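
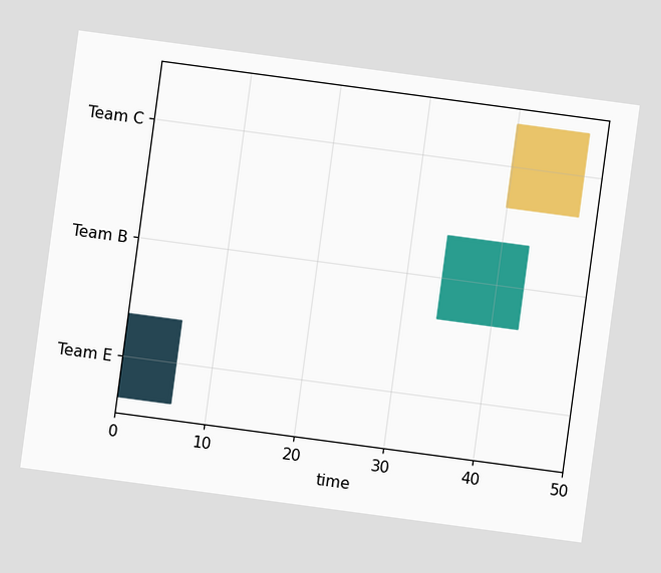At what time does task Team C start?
The chart is tilted about 8° clockwise. The Team C bar begins at t=40.

40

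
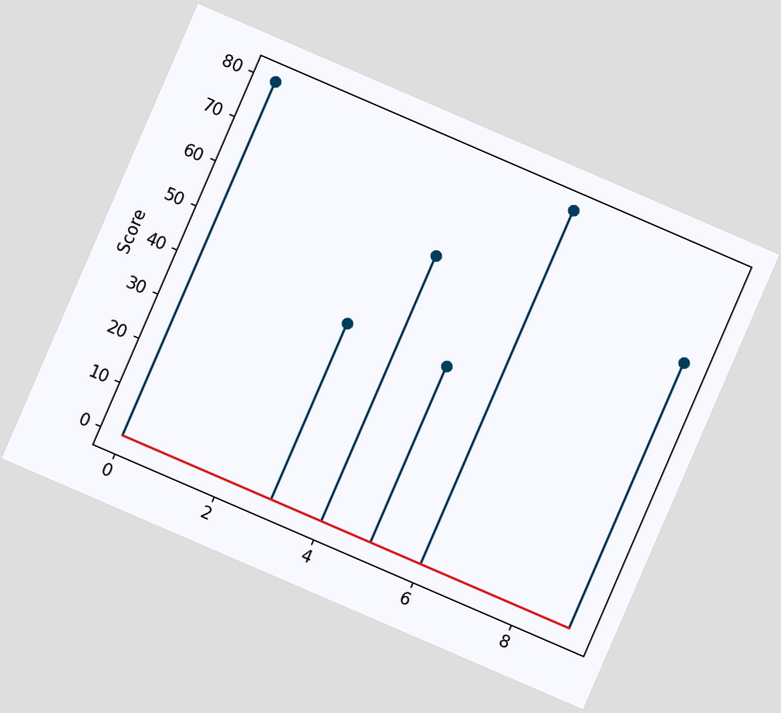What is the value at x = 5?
40

The chart is tilted about 23° clockwise. The stem at x=5 reaches 40.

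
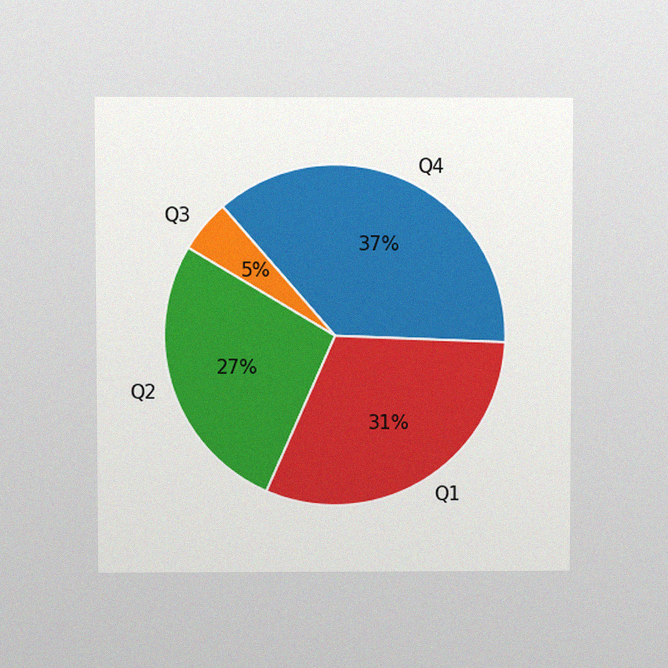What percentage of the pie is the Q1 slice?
The chart is viewed slightly from above, with some photo noise. The Q1 slice takes up 31% of the pie.

31%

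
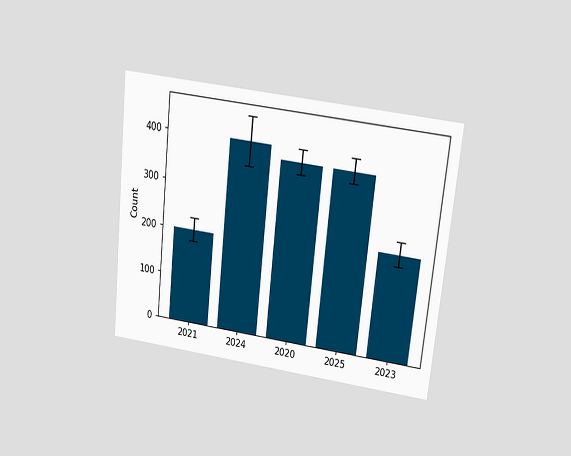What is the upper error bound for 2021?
225

The chart is tilted about 6° clockwise and viewed slightly from above. The 2021 bar's upper whisker reaches 225.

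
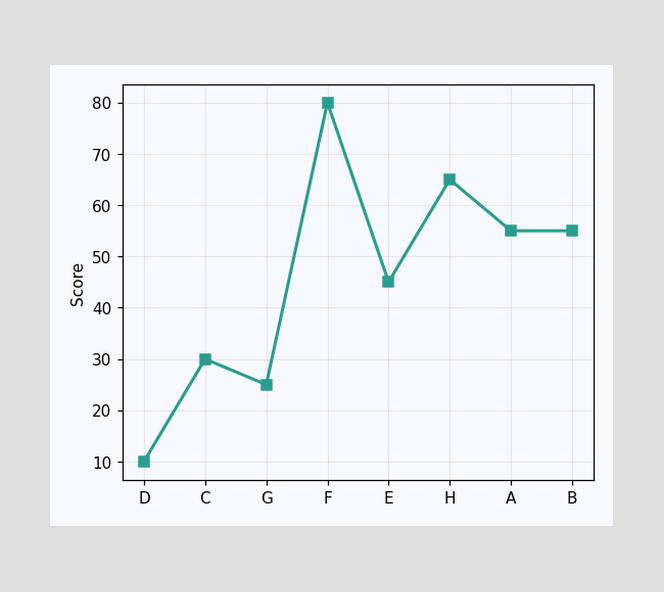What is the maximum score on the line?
80

The highest point is at F, and reading across to the y-axis gives 80.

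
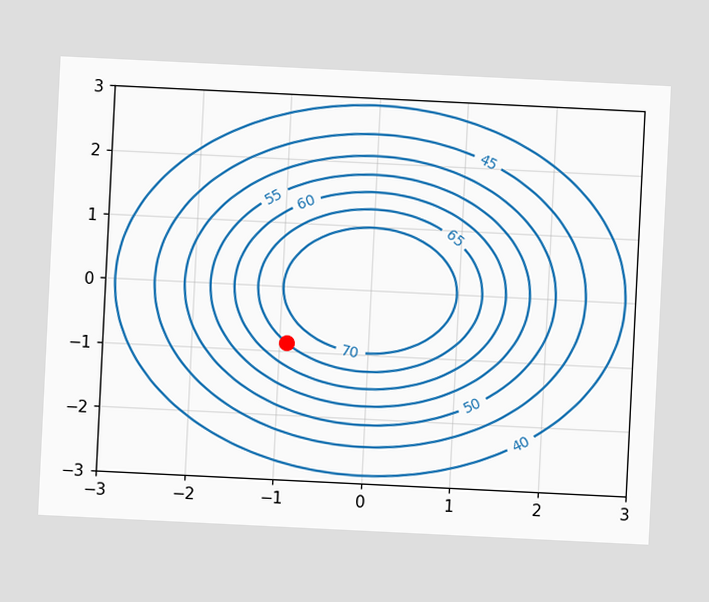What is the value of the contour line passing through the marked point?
The chart is tilted about 3° clockwise. The marked point sits on the contour labelled 65.

65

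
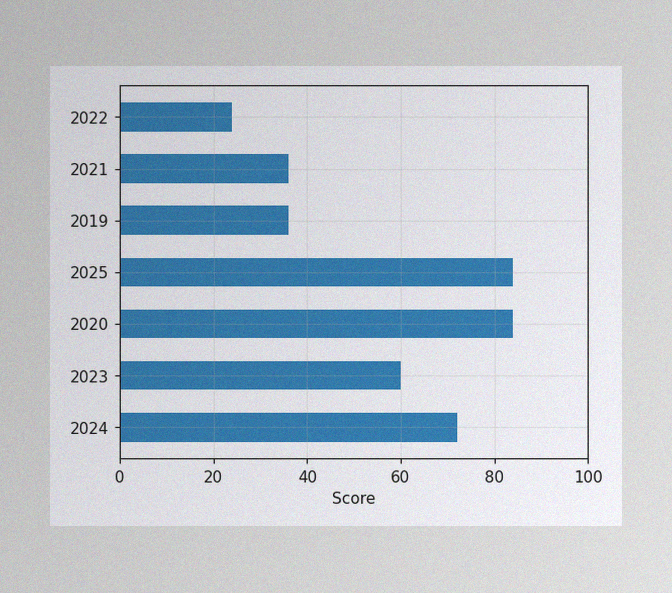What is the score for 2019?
The image has some photo noise and uneven lighting. Reading along the chart's x-axis, the 2019 bar reaches 36.

36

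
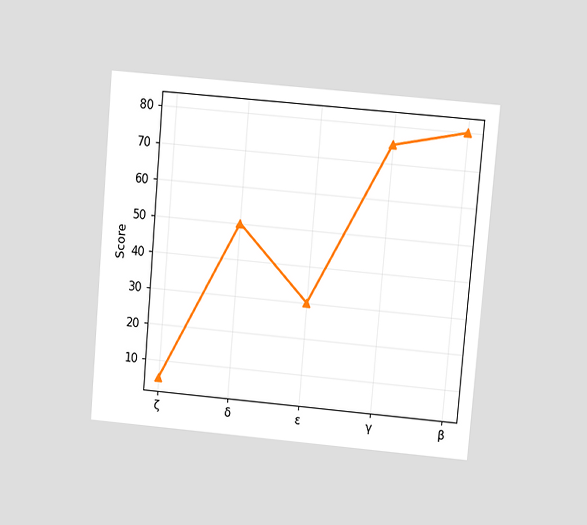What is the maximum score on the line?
80

The chart is tilted about 5° clockwise and viewed at a slight angle. The highest point is at β, and reading across to the y-axis gives 80.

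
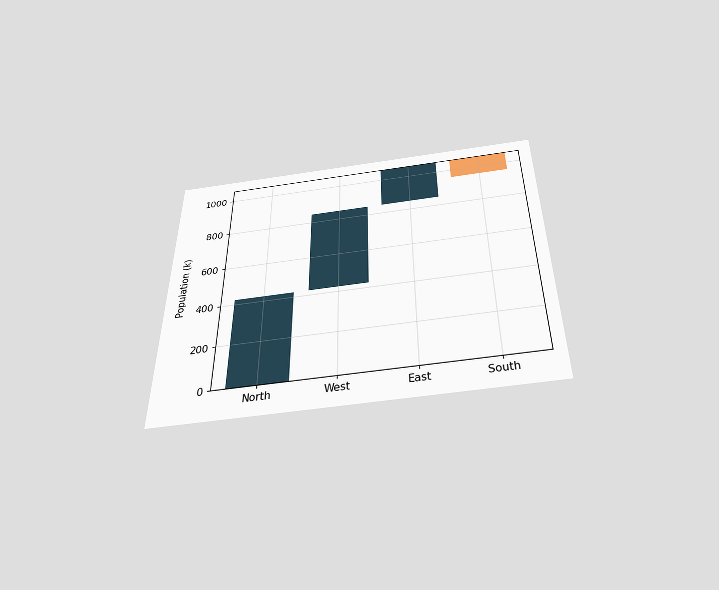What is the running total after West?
848k

The chart is viewed slightly from below. After West the running total reaches 848k.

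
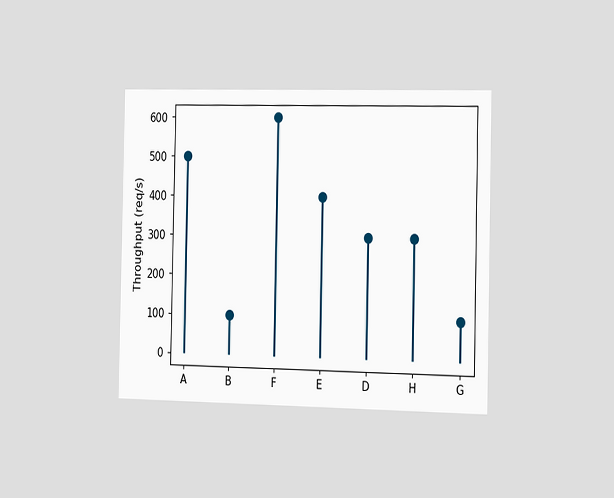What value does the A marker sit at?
500req/s

The chart is viewed slightly from the right. The A marker sits at 500req/s.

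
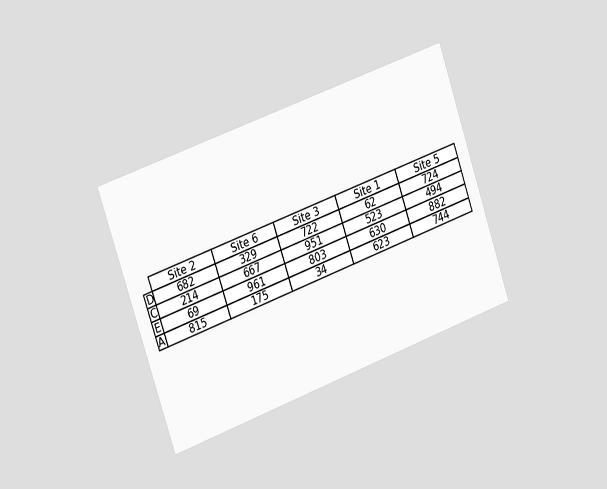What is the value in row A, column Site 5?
744

The chart is tilted about 19° counter-clockwise and viewed slightly from the left. The (A, Site 5) cell reads 744.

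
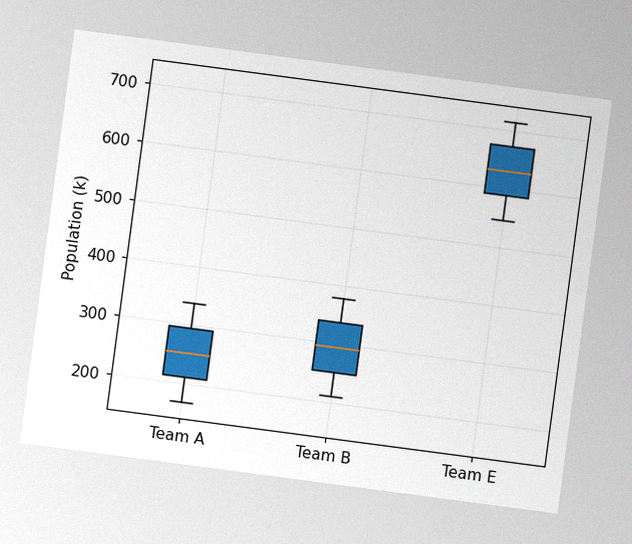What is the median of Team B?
294k

The chart is tilted about 8° clockwise, with some photo noise. The median line in the Team B box sits at 294k.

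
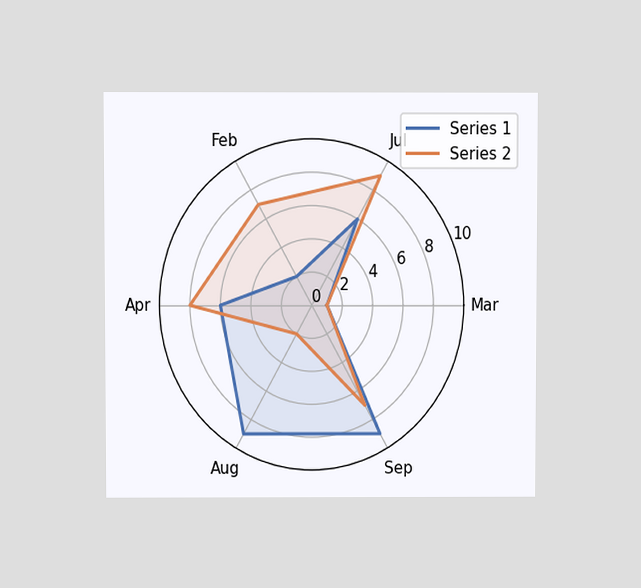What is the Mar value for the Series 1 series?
The chart is viewed at a slight angle. On the Mar axis, Series 1 reaches 1.

1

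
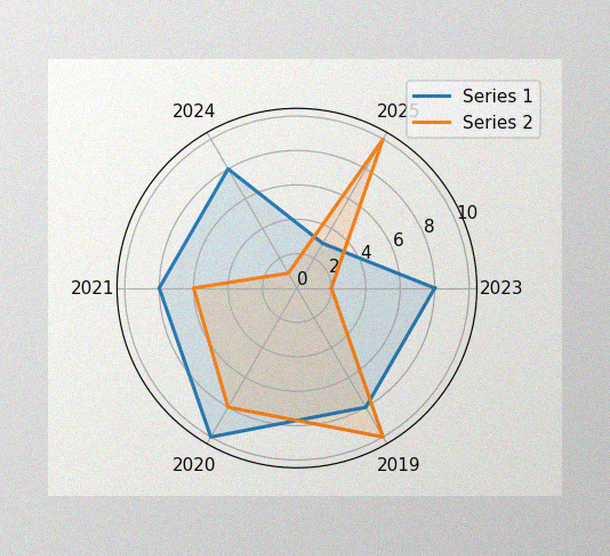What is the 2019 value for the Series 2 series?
The image has some photo noise and uneven lighting. On the 2019 axis, Series 2 reaches 10.

10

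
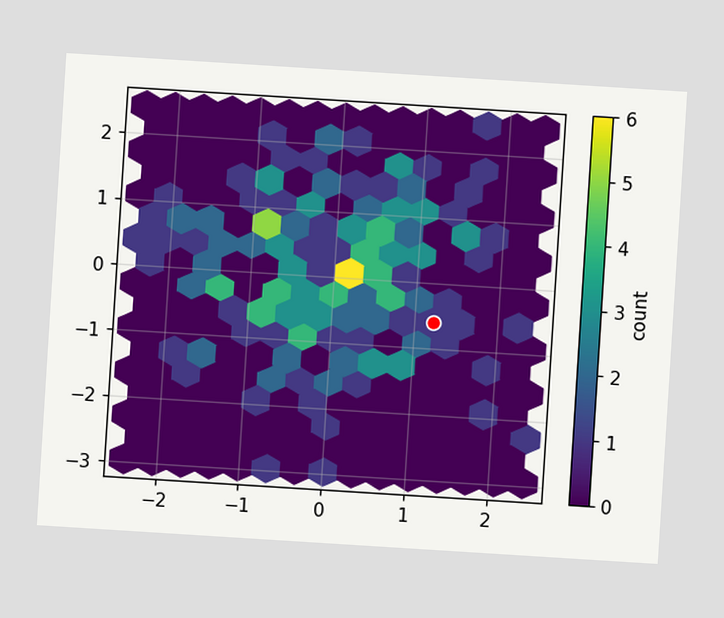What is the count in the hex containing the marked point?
1

The chart is tilted about 4° clockwise. The marked hex reads 1 on the colorbar.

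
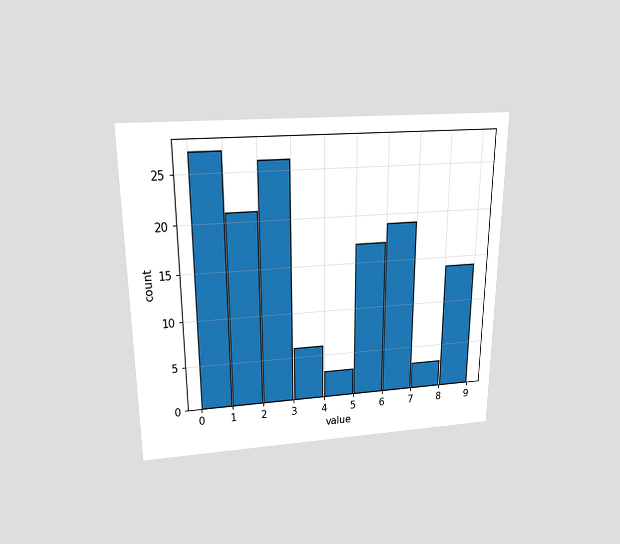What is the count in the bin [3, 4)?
6

The chart is viewed slightly from above. The [3, 4) bin has height 6.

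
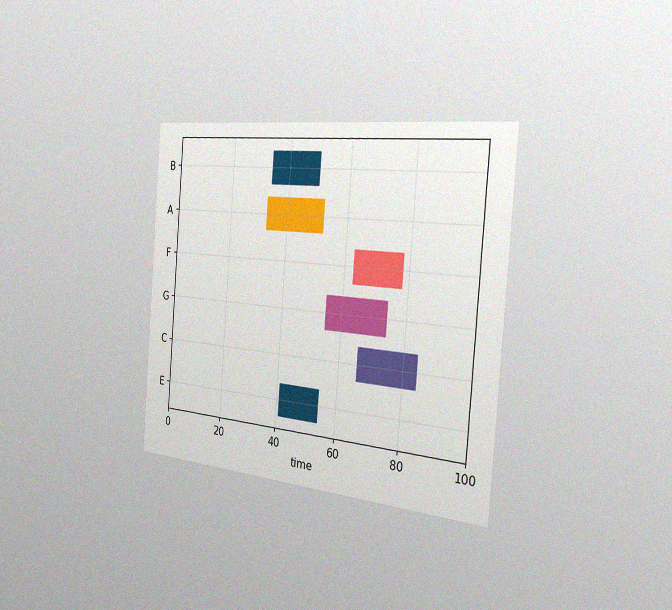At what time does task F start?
63

The chart is tilted about 4° clockwise and viewed slightly from the right, with some photo noise. The F bar begins at t=63.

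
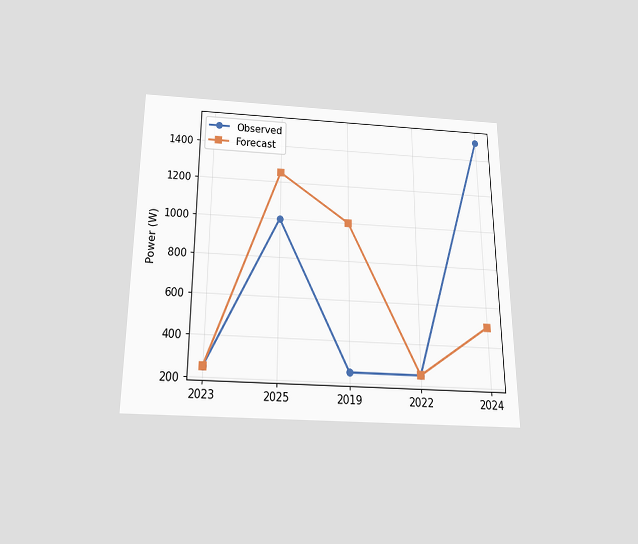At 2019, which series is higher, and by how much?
The chart is viewed slightly from below. At 2019, Forecast sits above the other line by 750W.

Forecast, by 750W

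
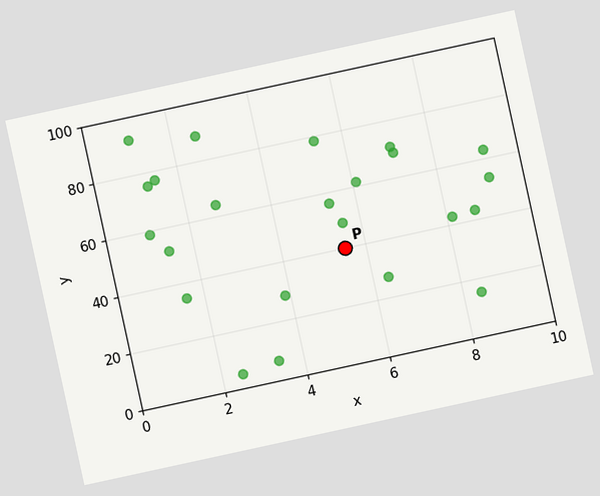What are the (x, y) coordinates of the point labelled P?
(5.5, 40)

The chart is tilted about 12° counter-clockwise. Following the gridlines from P to each axis, P sits at (5.5, 40).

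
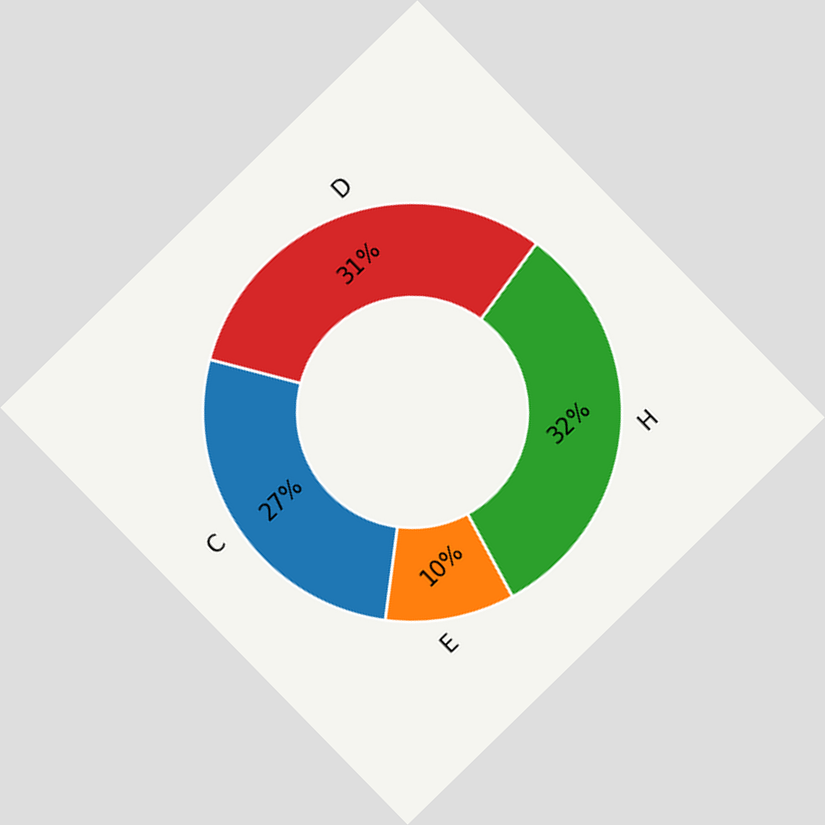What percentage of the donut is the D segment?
The chart is tilted about 44° counter-clockwise. The D segment takes up 31% of the ring.

31%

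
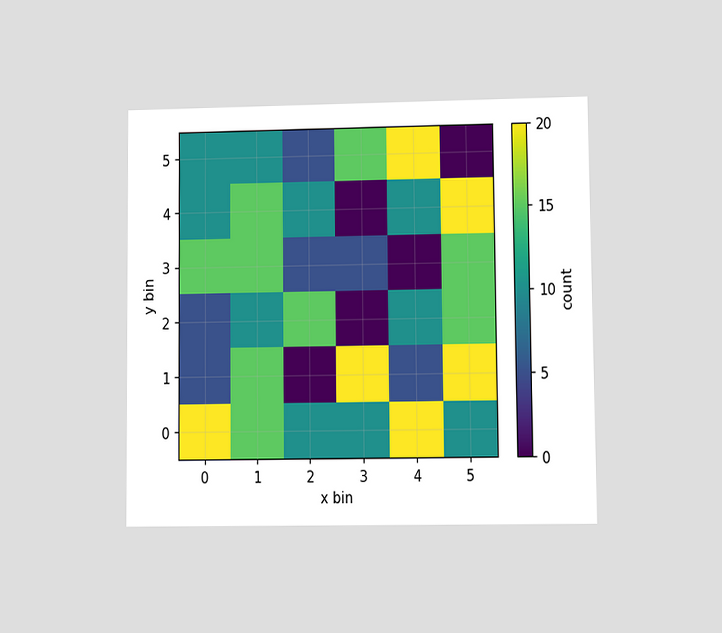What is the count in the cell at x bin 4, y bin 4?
10

The chart is viewed at a slight angle. Matching the cell (4, 4) against the colorbar gives 10.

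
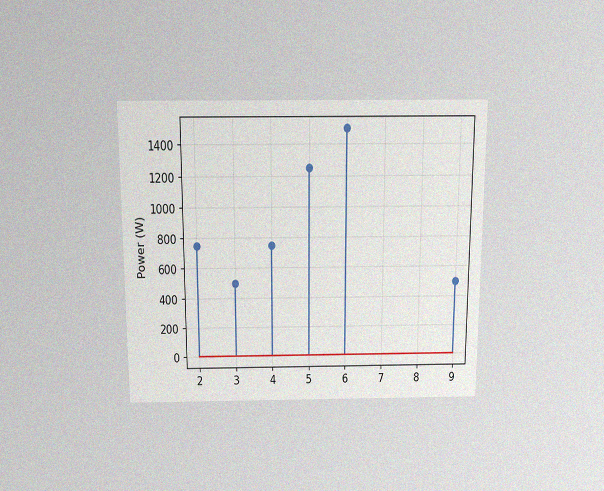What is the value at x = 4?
The chart is viewed slightly from above, with some photo noise. The stem at x=4 reaches 750W.

750W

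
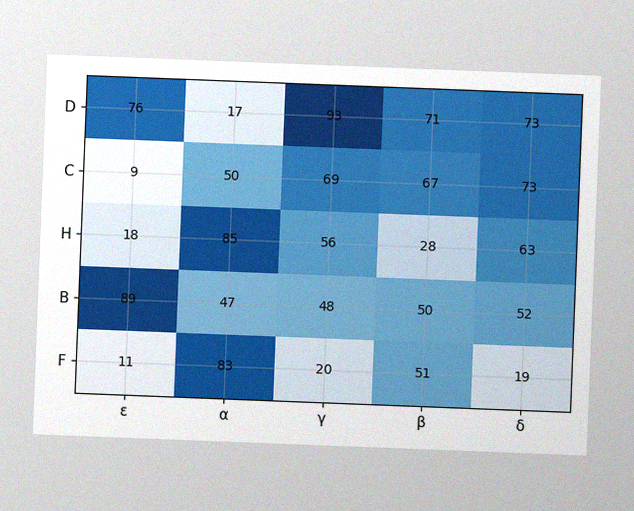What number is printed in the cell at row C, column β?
67

The chart is tilted about 2° clockwise, with some photo noise. The (C, β) cell reads 67.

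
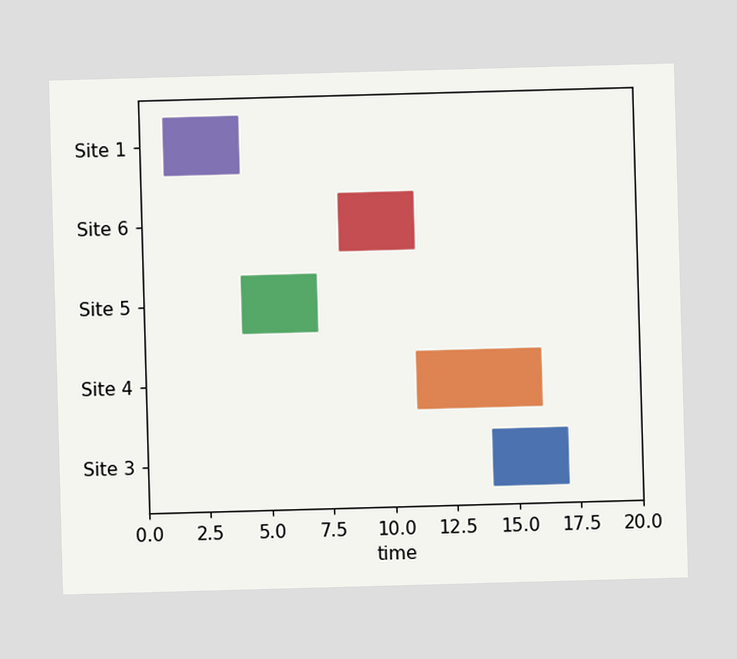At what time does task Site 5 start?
The Site 5 bar begins at t=4.

4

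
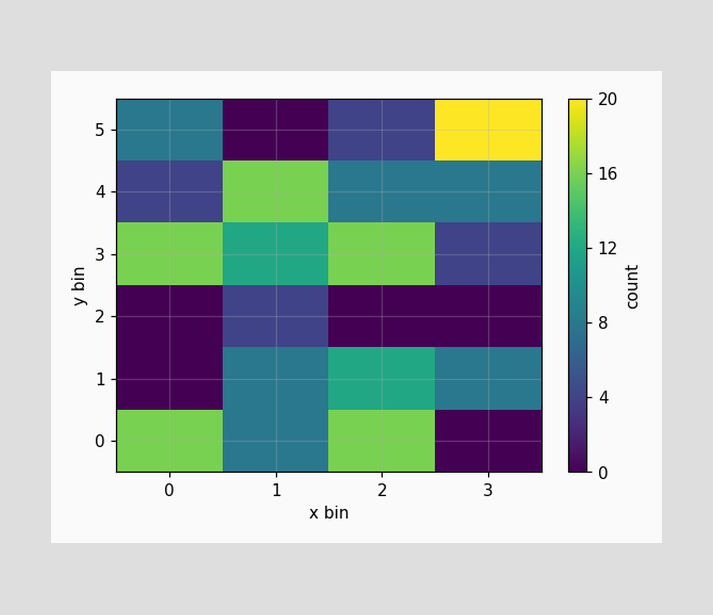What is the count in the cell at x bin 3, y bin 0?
0

Matching the cell (3, 0) against the colorbar gives 0.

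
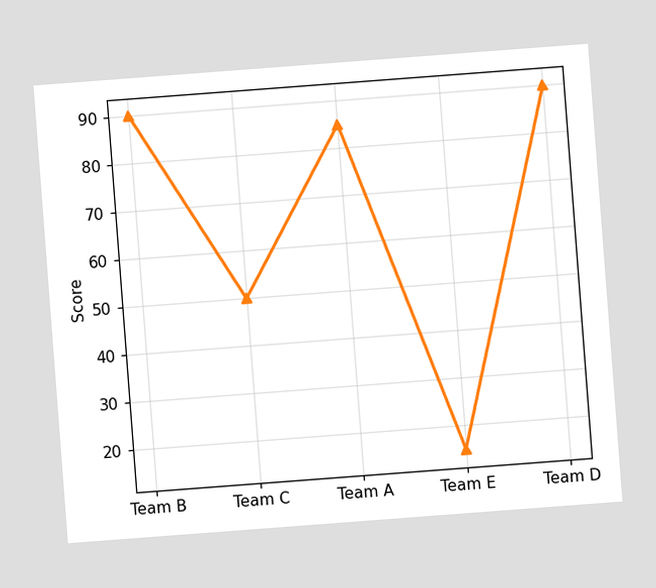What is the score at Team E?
15

The chart is tilted about 4° counter-clockwise. At Team E, the line is at 15.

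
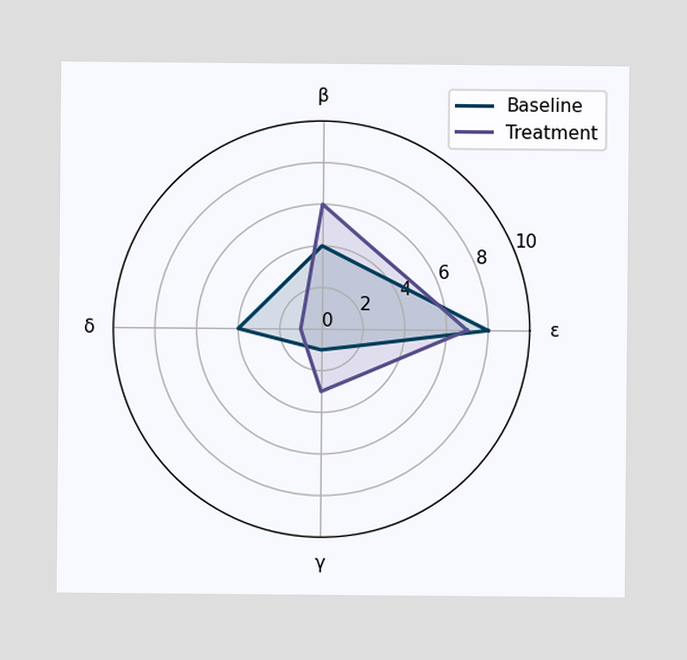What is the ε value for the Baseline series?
8

On the ε axis, Baseline reaches 8.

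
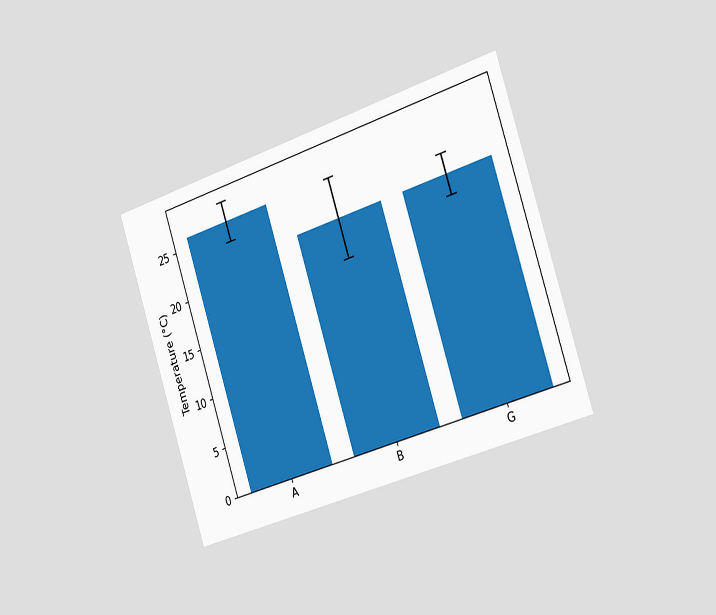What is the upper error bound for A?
The chart is tilted about 18° counter-clockwise and viewed slightly from the right. The A bar's upper whisker reaches 28°C.

28°C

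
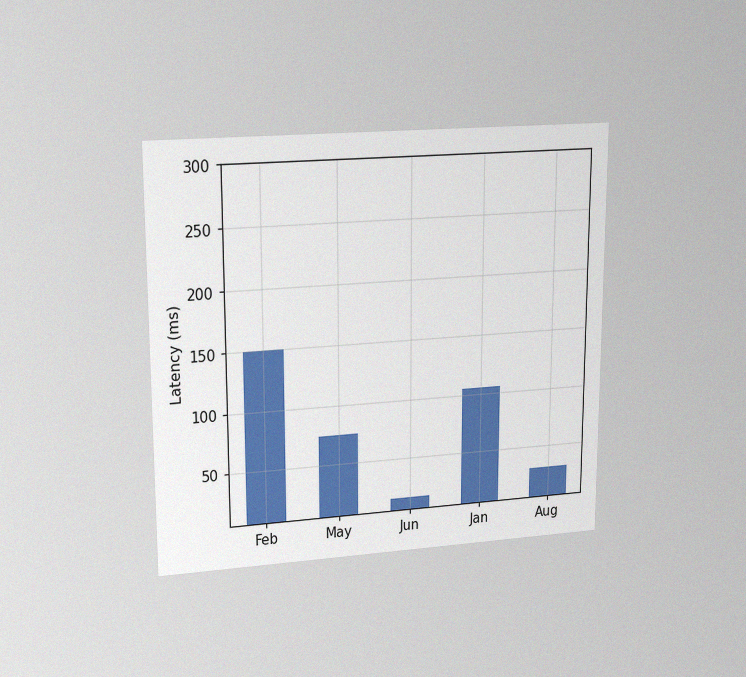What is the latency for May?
75ms

The chart is viewed at a slight angle, with some photo noise. Reading along the chart's y-axis, the May bar reaches 75ms.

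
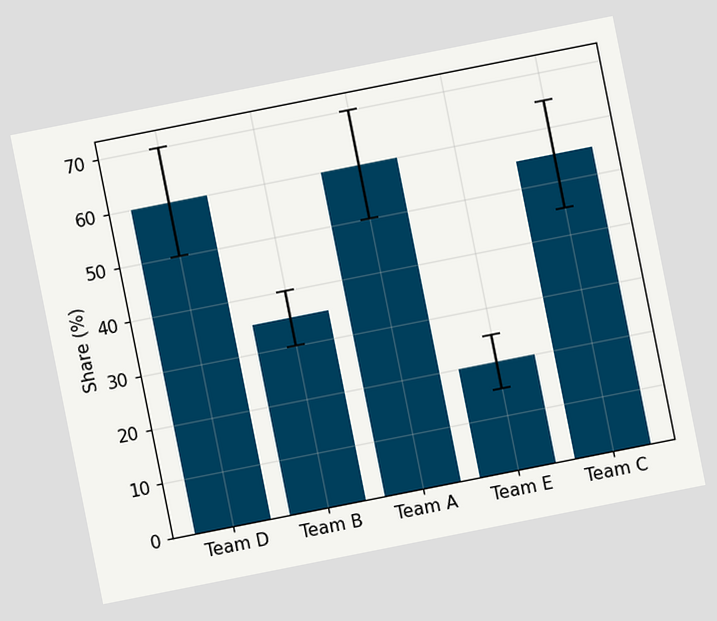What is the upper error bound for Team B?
40%

The chart is tilted about 11° counter-clockwise. The Team B bar's upper whisker reaches 40%.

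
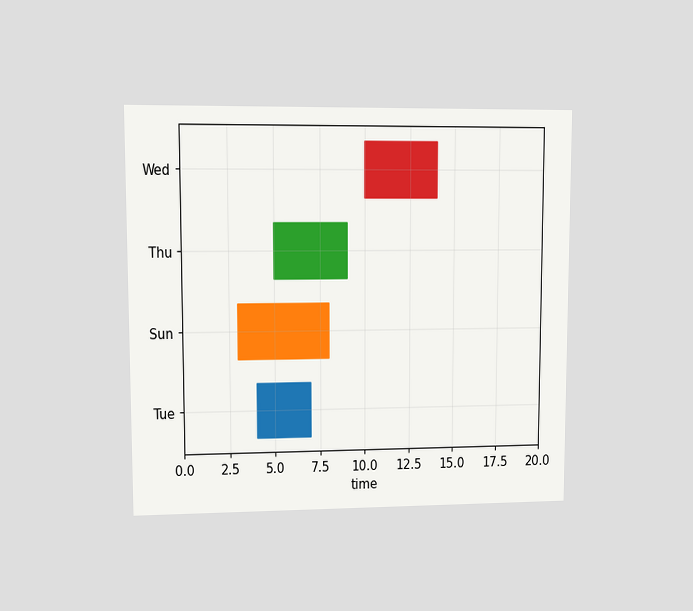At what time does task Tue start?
4

The chart is viewed at a slight angle. The Tue bar begins at t=4.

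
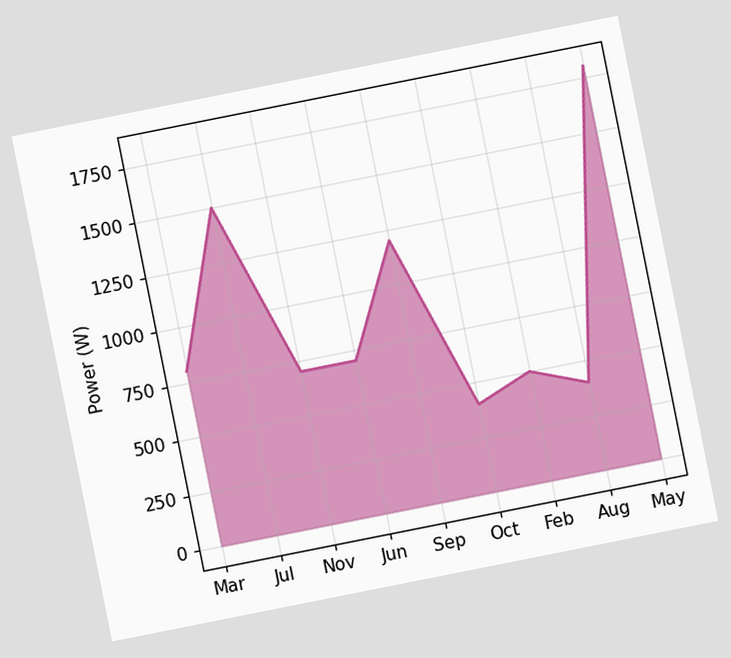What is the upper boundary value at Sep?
1200W

The chart is tilted about 11° counter-clockwise. At Sep the upper boundary is at 1200W.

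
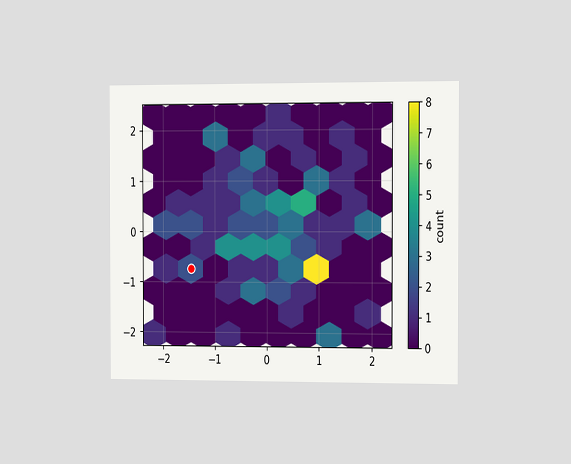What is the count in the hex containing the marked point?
The chart is viewed slightly from the right. The marked hex reads 2 on the colorbar.

2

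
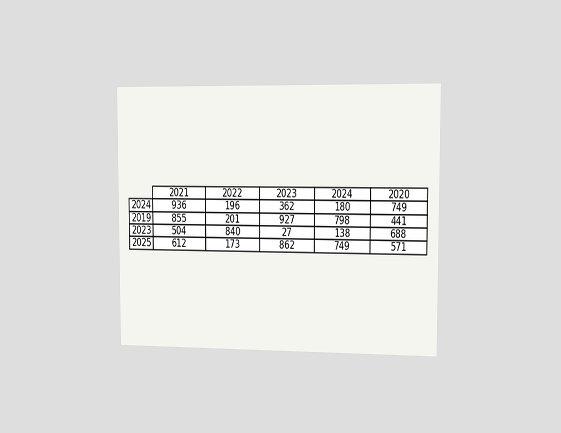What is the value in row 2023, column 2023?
27

The chart is viewed slightly from the right. The (2023, 2023) cell reads 27.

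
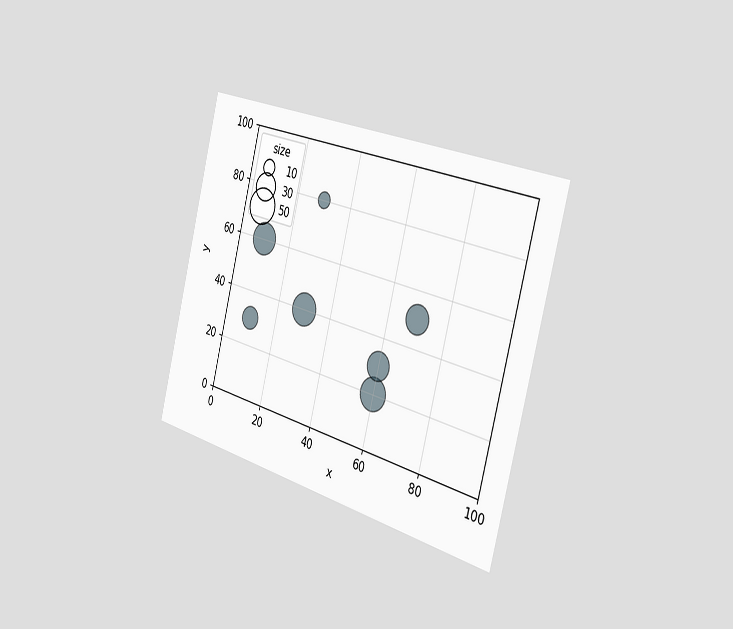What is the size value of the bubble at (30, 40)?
The chart is tilted about 15° clockwise and viewed slightly from the right. Matching the bubble at (30, 40) against the size legend gives 40.

40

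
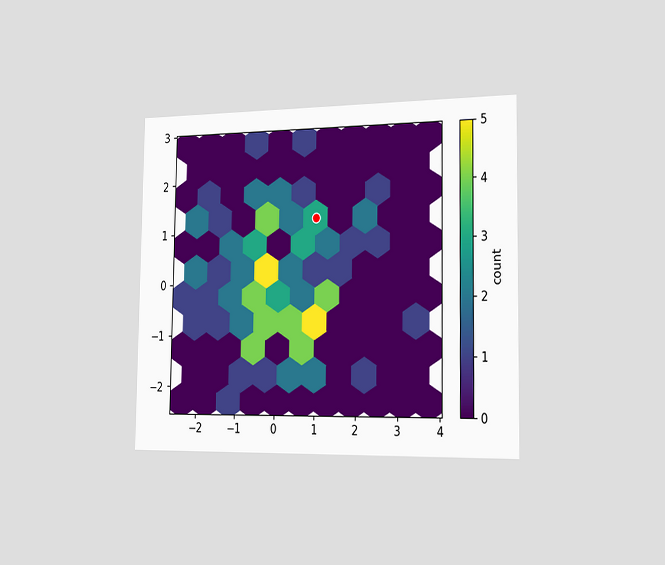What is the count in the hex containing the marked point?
The chart is viewed slightly from the right. The marked hex reads 3 on the colorbar.

3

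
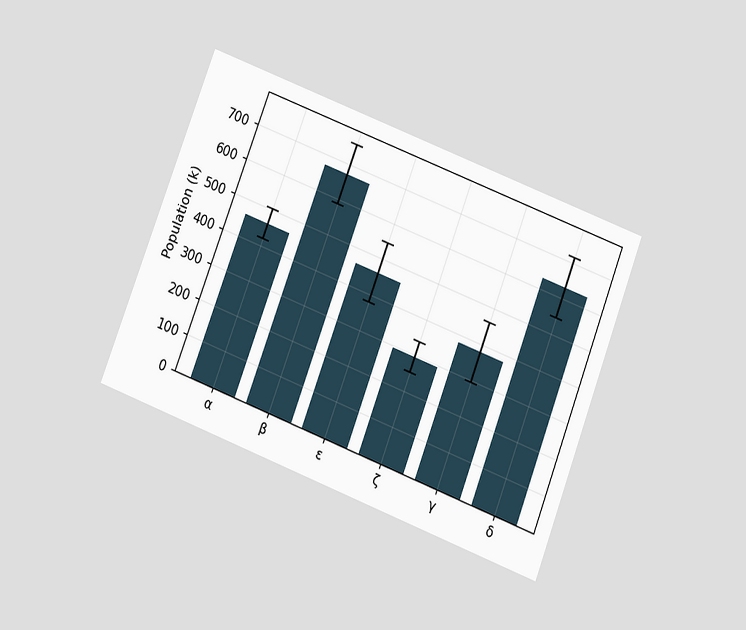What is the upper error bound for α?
504k

The chart is tilted about 21° clockwise and viewed slightly from below. The α bar's upper whisker reaches 504k.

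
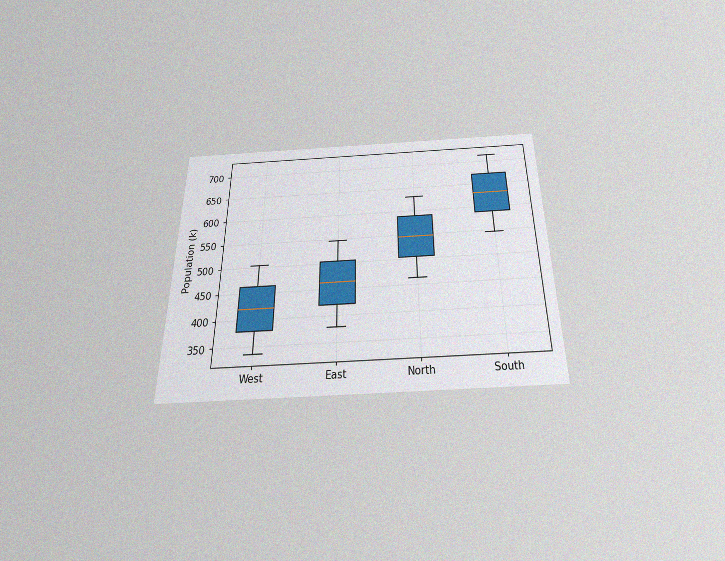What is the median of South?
630k

The chart is viewed slightly from below, with some photo noise. The median line in the South box sits at 630k.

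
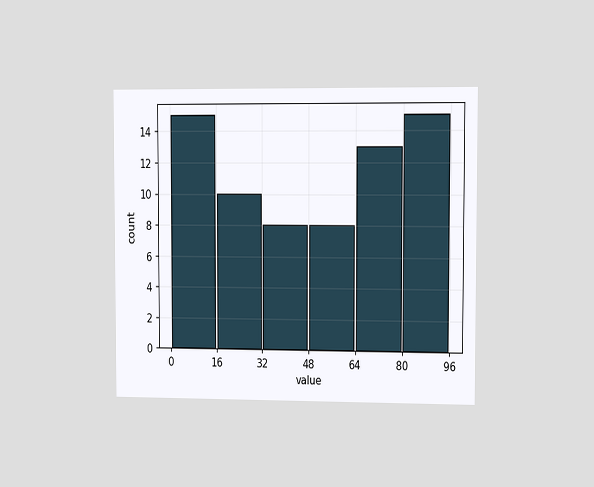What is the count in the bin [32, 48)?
8

The chart is viewed slightly from the right. The [32, 48) bin has height 8.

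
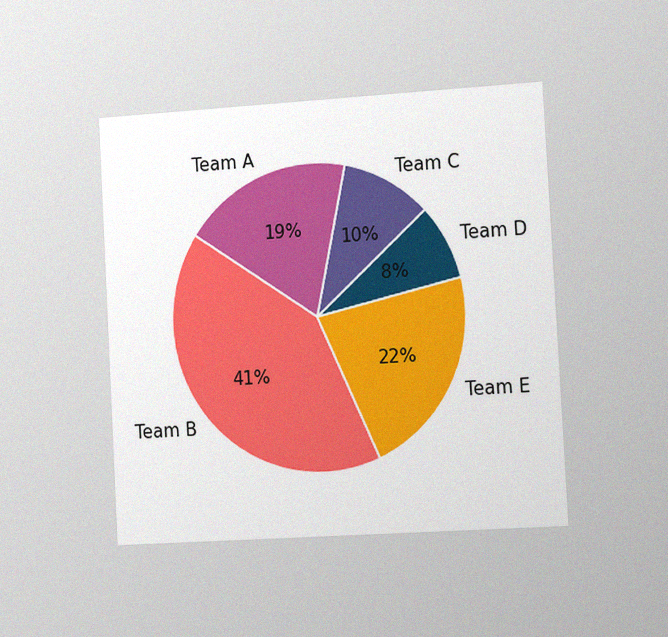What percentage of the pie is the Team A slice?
19%

The chart is tilted about 3° counter-clockwise and viewed slightly from the right, with some photo noise. The Team A slice takes up 19% of the pie.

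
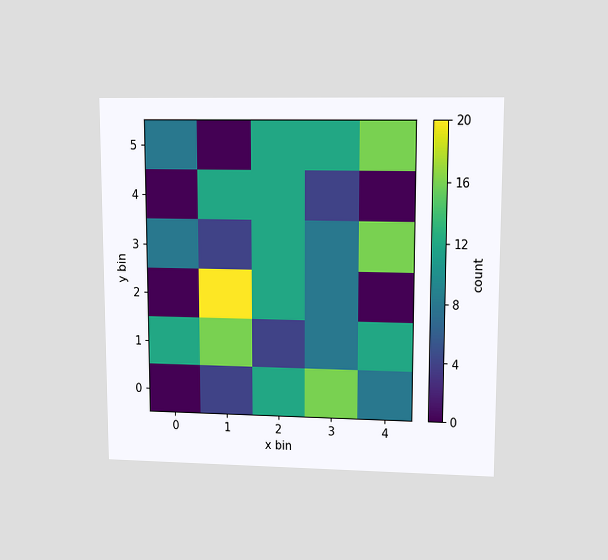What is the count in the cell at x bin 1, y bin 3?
The chart is viewed at a slight angle. Matching the cell (1, 3) against the colorbar gives 4.

4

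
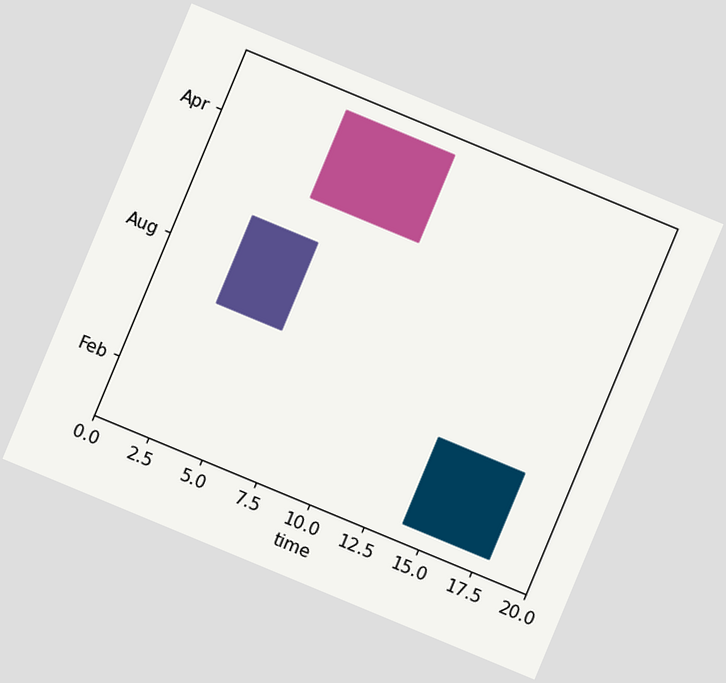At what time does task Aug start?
The chart is tilted about 23° clockwise. The Aug bar begins at t=3.

3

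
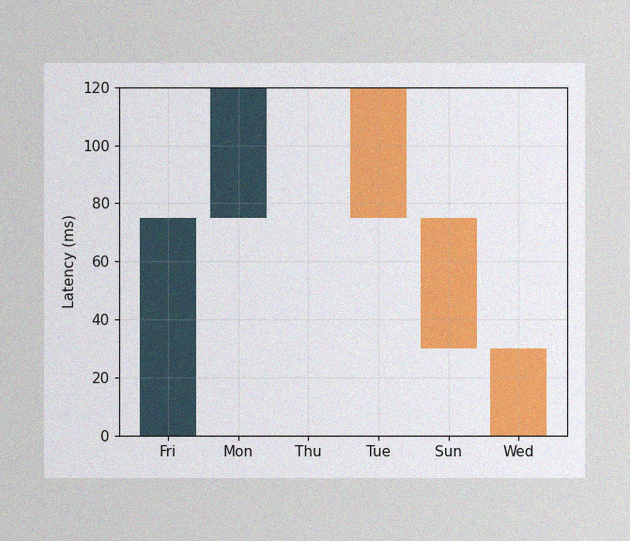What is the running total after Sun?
30ms

The image has some photo noise and uneven lighting. After Sun the running total reaches 30ms.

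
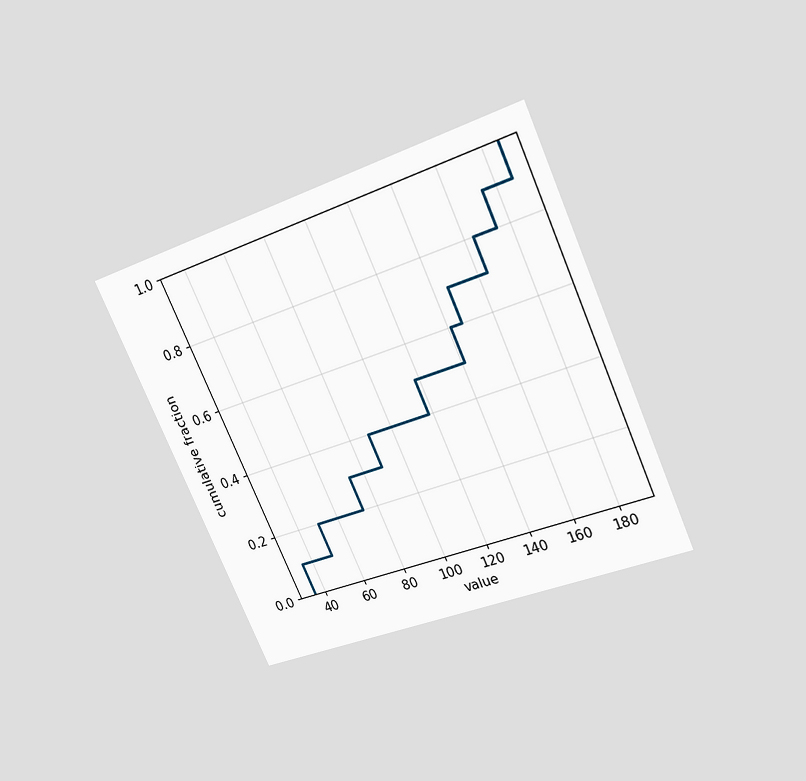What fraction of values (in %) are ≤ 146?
70%

The chart is tilted about 24° counter-clockwise and viewed slightly from above. At x=146 the ECDF step is at 70%.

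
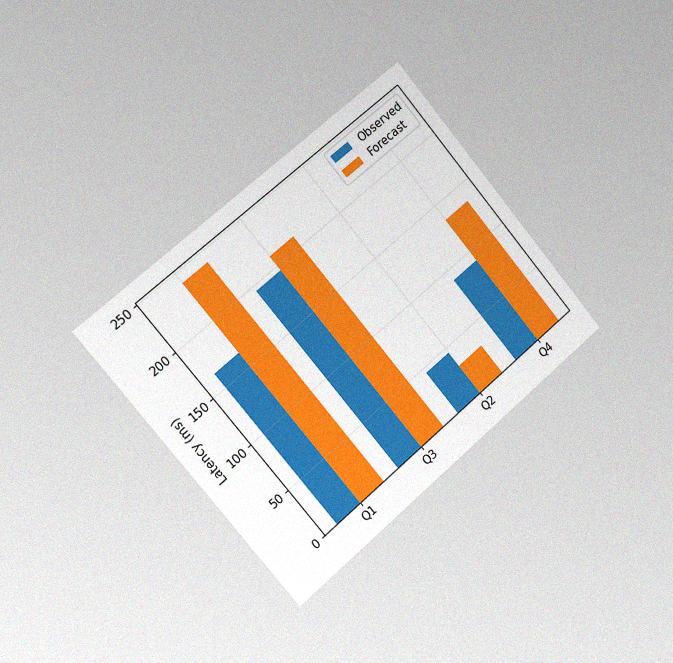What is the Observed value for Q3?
195ms

The chart is tilted about 40° counter-clockwise and viewed slightly from the left, with some photo noise. The Observed bar at Q3 reaches 195ms on the y-axis.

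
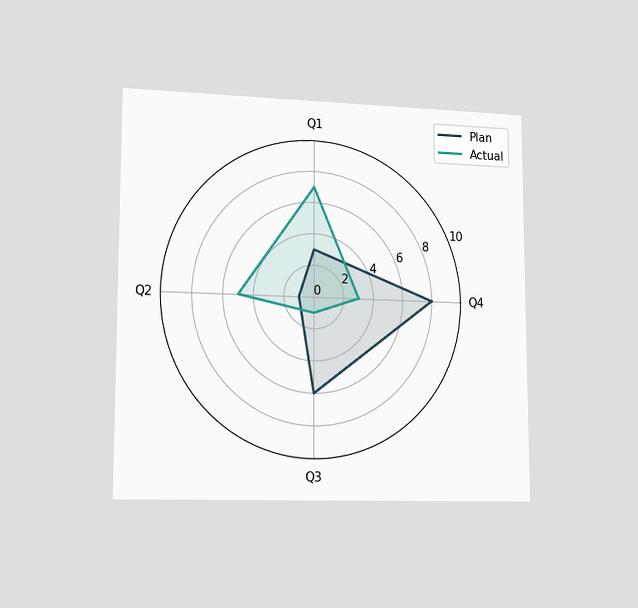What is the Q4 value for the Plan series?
The chart is viewed slightly from the left. On the Q4 axis, Plan reaches 8.

8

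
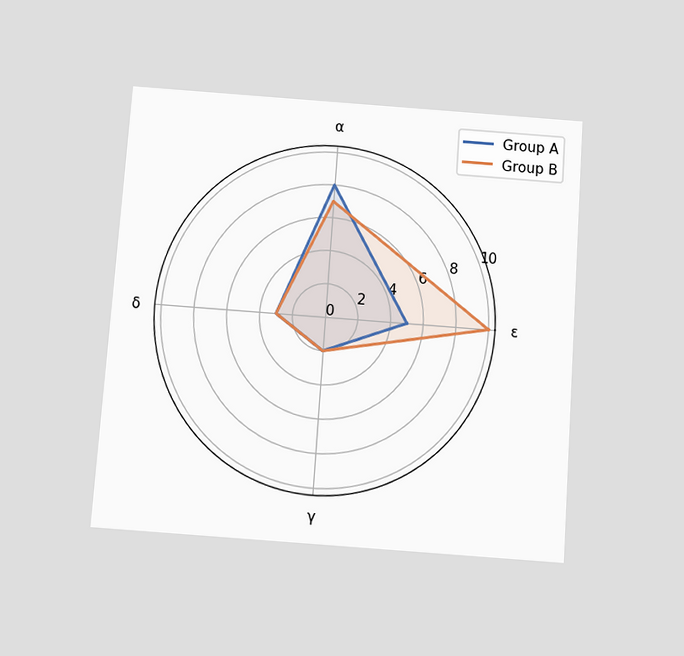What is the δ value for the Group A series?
3

The chart is tilted about 4° clockwise and viewed slightly from below. On the δ axis, Group A reaches 3.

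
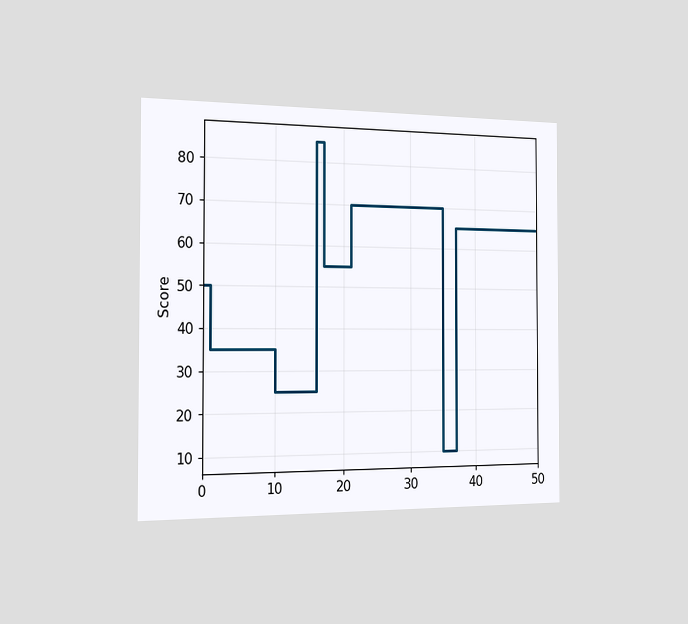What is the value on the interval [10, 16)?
The chart is viewed slightly from the left. On [10, 16) the step sits at 25.

25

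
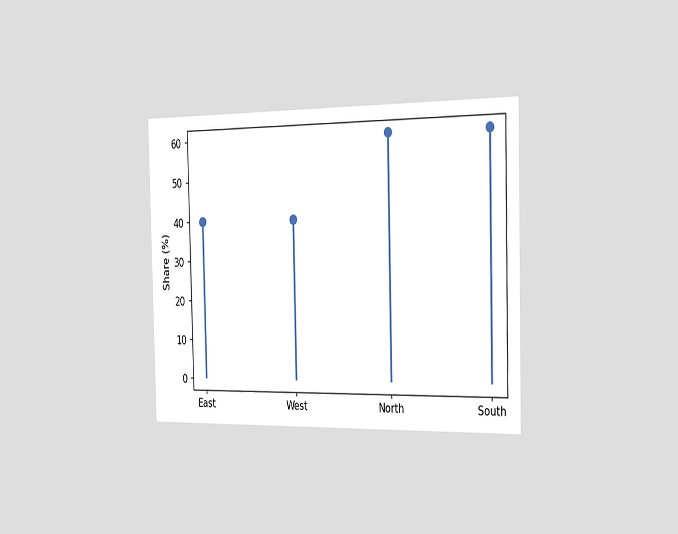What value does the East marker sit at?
40%

The chart is viewed slightly from the right. The East marker sits at 40%.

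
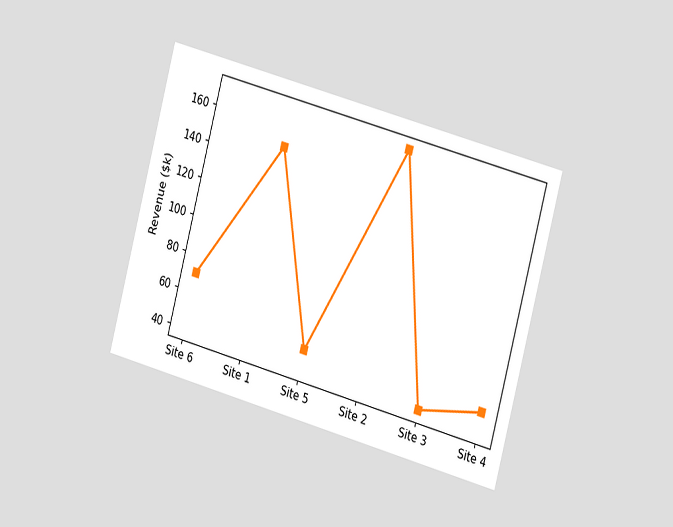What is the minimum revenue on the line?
The chart is tilted about 15° clockwise and viewed slightly from the right. The lowest point is at Site 3, and reading across to the y-axis gives $40k.

$40k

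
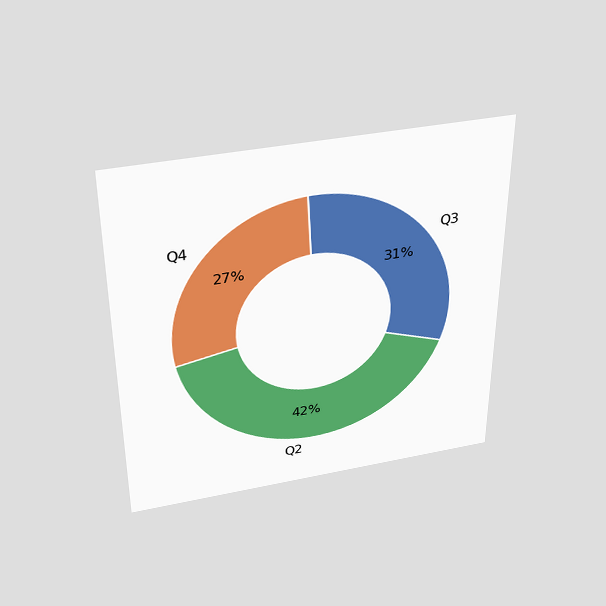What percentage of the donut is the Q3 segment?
31%

The chart is viewed slightly from above. The Q3 segment takes up 31% of the ring.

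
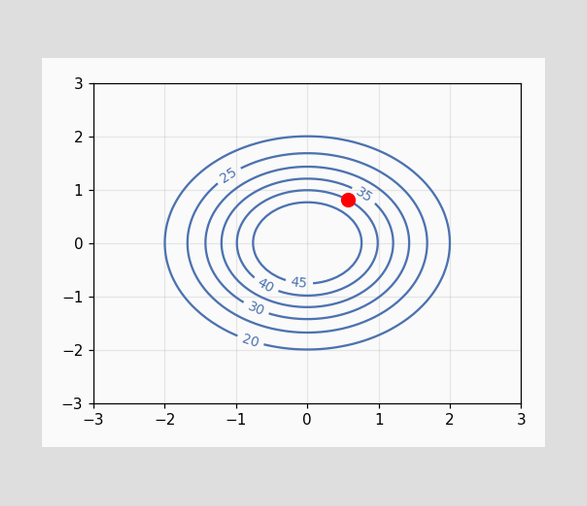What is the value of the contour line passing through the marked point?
The marked point sits on the contour labelled 40.

40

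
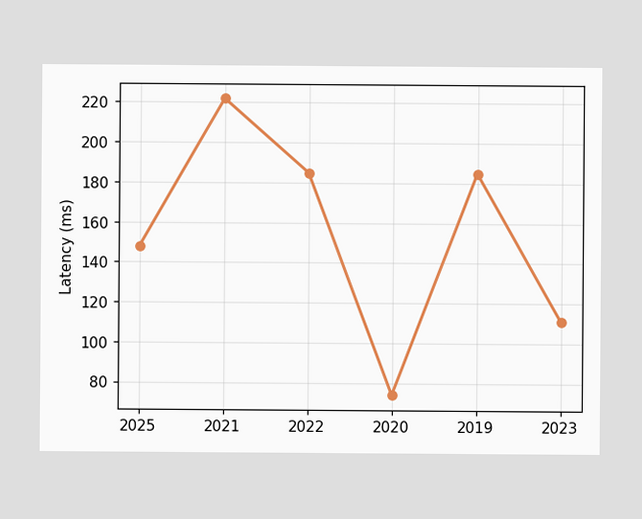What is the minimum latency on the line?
74ms

The lowest point is at 2020, and reading across to the y-axis gives 74ms.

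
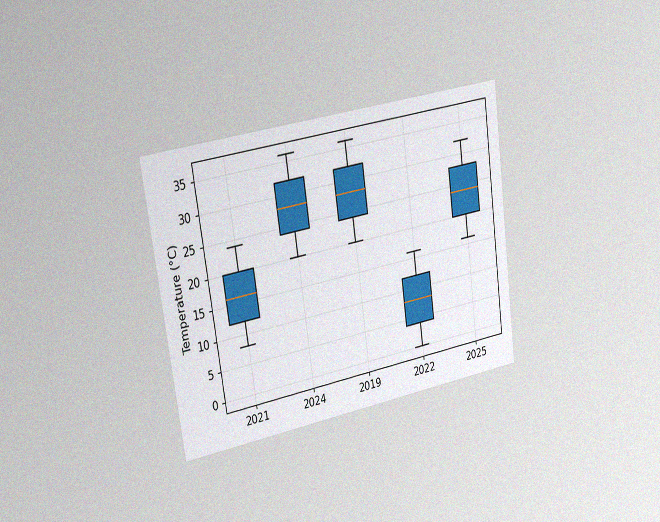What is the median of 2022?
8°C

The chart is tilted about 8° counter-clockwise and viewed slightly from the left, with some photo noise. The median line in the 2022 box sits at 8°C.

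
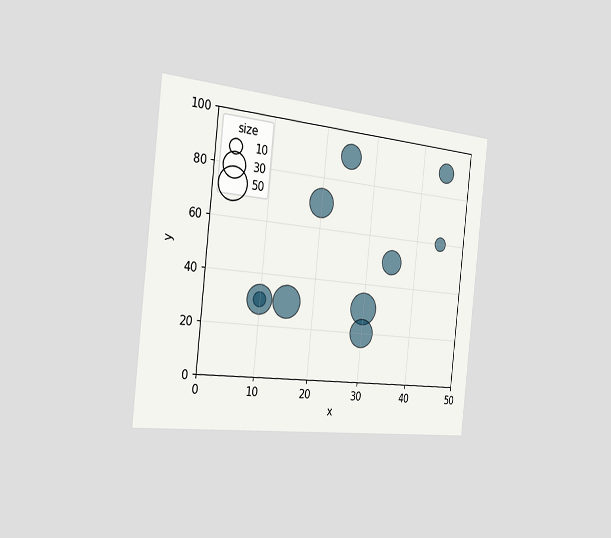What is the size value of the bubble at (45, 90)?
The chart is tilted about 6° clockwise and viewed slightly from the left. Matching the bubble at (45, 90) against the size legend gives 20.

20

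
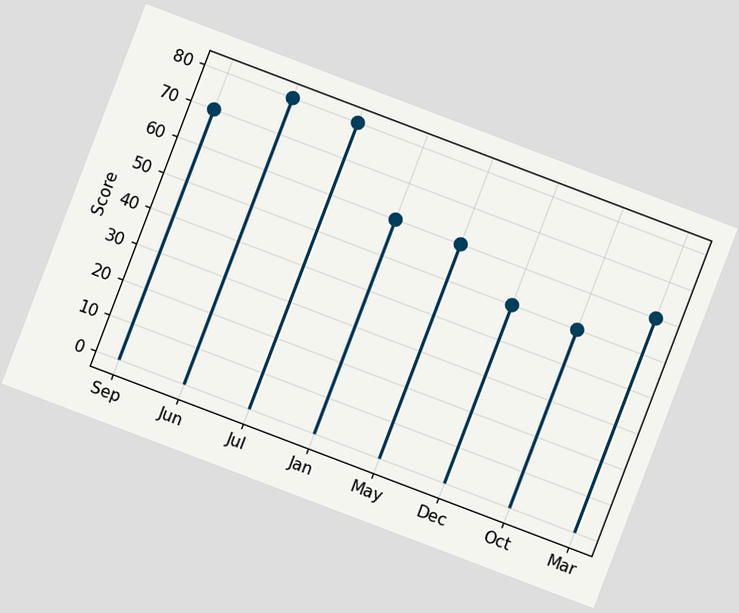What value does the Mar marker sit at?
60

The chart is tilted about 21° clockwise. The Mar marker sits at 60.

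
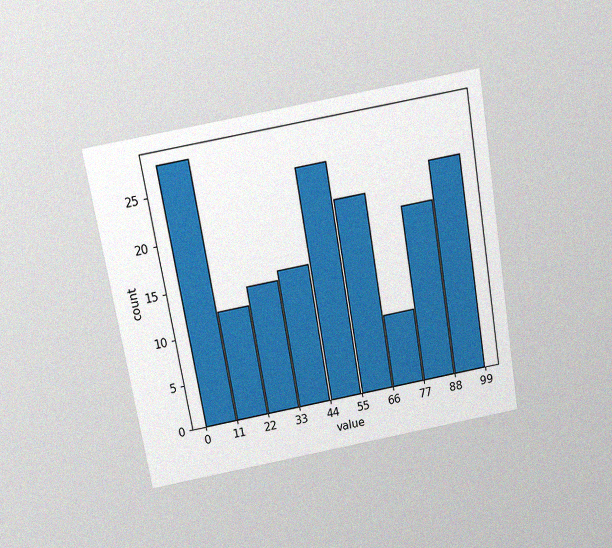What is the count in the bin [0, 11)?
28

The chart is tilted about 10° counter-clockwise and viewed slightly from above, with some photo noise. The [0, 11) bin has height 28.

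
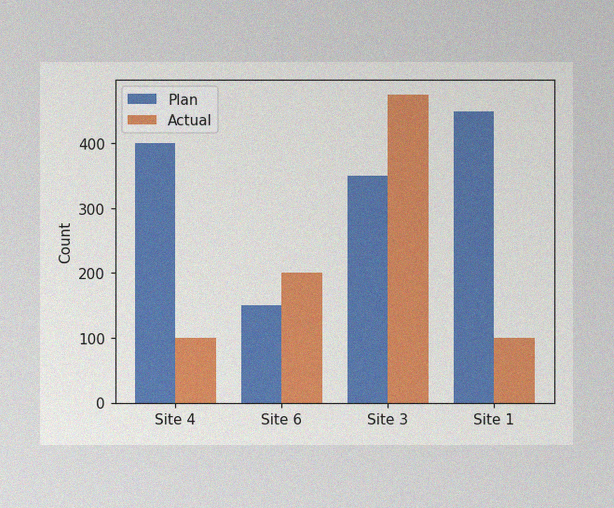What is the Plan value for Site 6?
The image has some photo noise and uneven lighting. The Plan bar at Site 6 reaches 150 on the y-axis.

150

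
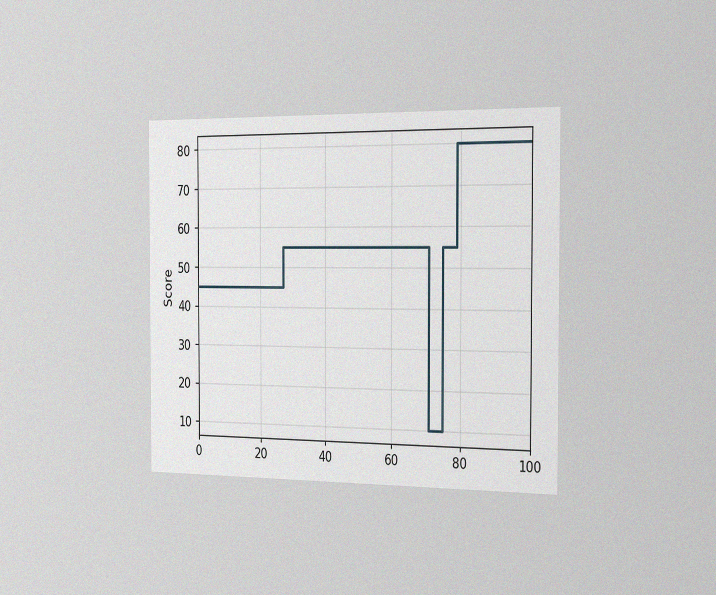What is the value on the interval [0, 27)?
45

The chart is viewed slightly from the right, with some photo noise. On [0, 27) the step sits at 45.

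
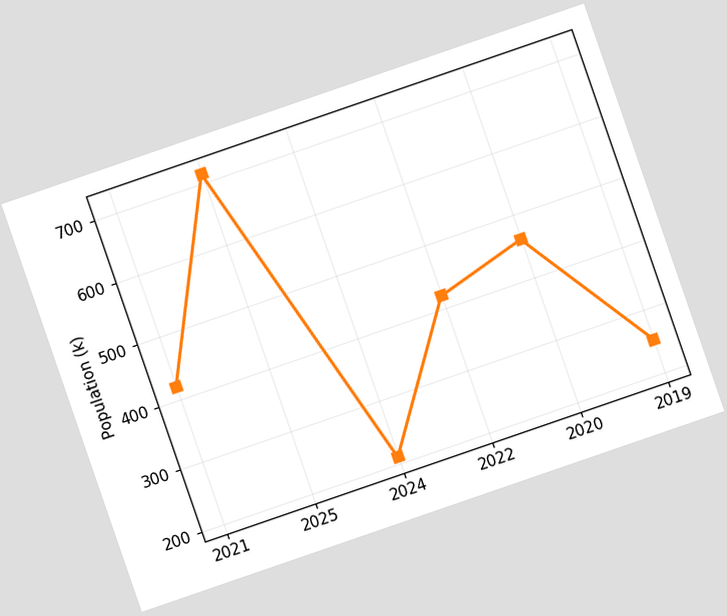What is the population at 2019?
252k

The chart is tilted about 19° counter-clockwise. At 2019, the line is at 252k.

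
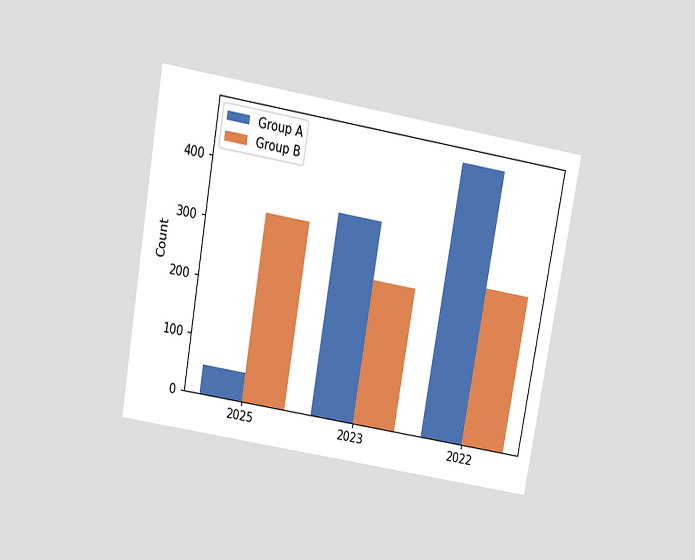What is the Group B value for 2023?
The chart is tilted about 10° clockwise and viewed slightly from above. The Group B bar at 2023 reaches 250 on the y-axis.

250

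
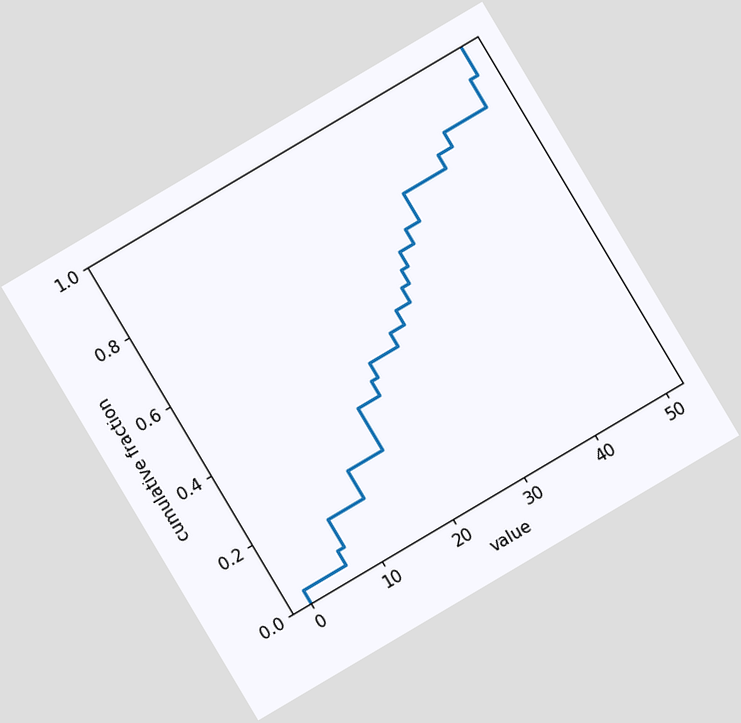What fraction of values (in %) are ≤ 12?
The chart is tilted about 31° counter-clockwise. At x=12 the ECDF step is at 24%.

24%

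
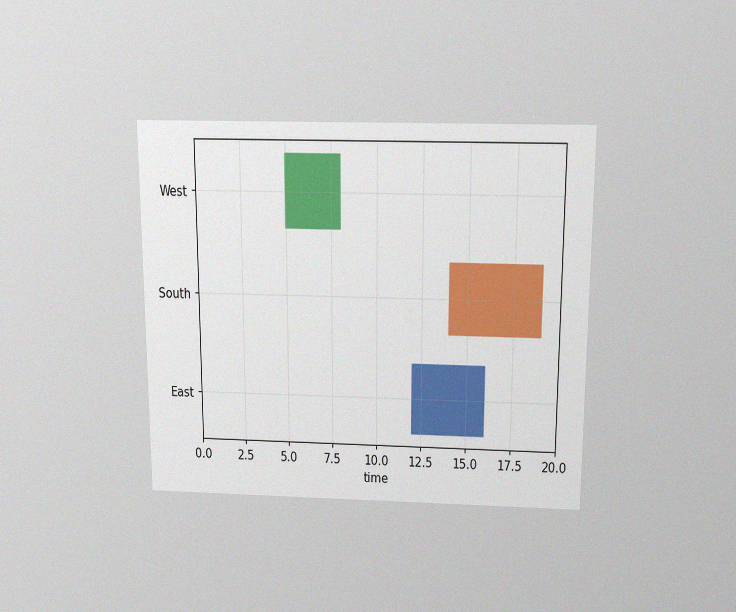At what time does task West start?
The chart is viewed slightly from above, with some photo noise. The West bar begins at t=5.

5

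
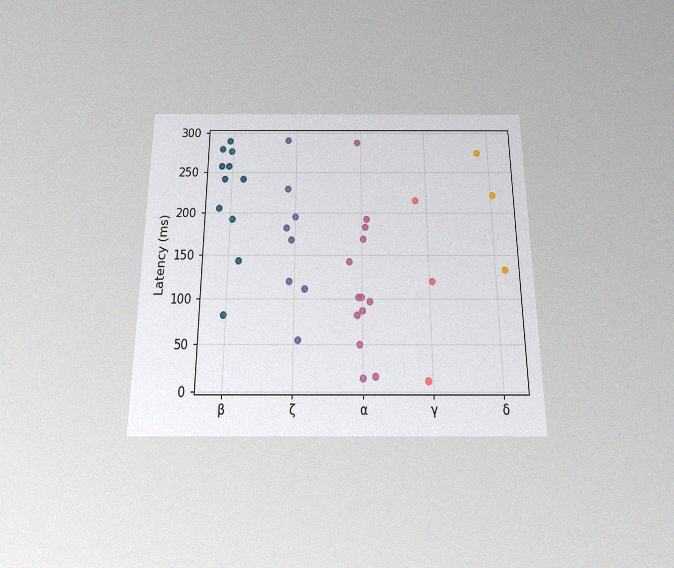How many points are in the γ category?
The chart is viewed slightly from below, with some photo noise. Counting the markers in the γ column gives 3.

3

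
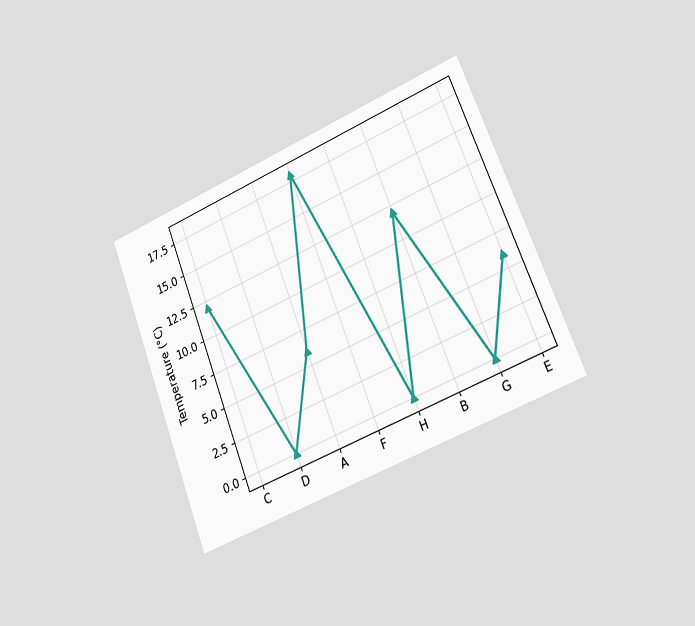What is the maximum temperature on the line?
18°C

The chart is tilted about 21° counter-clockwise and viewed slightly from the right. The highest point is at F, and reading across to the y-axis gives 18°C.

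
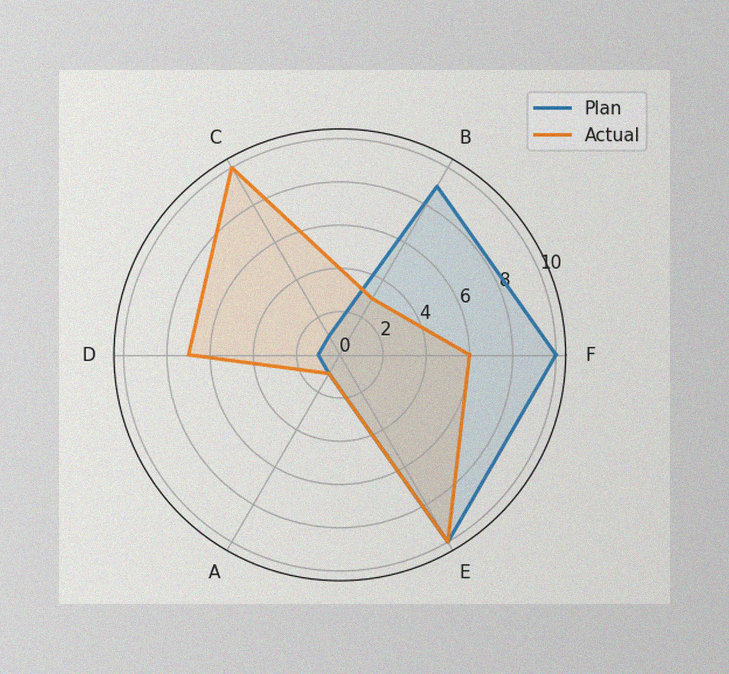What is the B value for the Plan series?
The image has some photo noise and uneven lighting. On the B axis, Plan reaches 9.

9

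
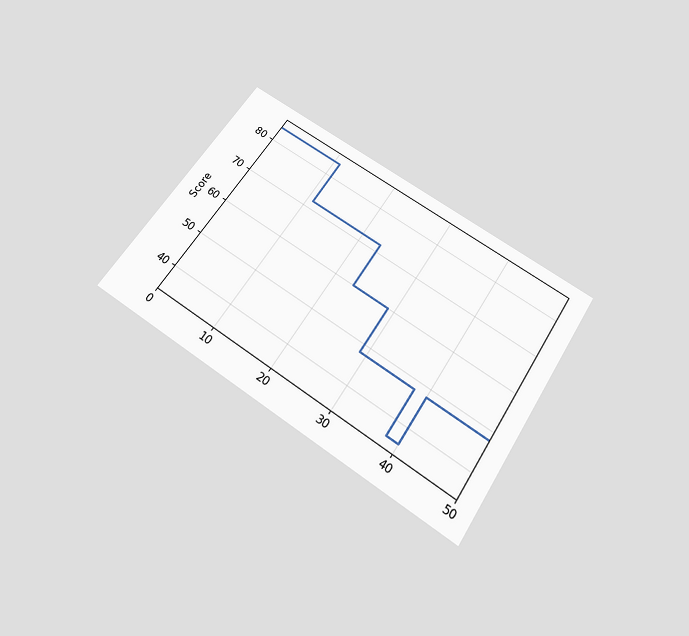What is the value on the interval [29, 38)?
48

The chart is tilted about 34° clockwise and viewed slightly from below. On [29, 38) the step sits at 48.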